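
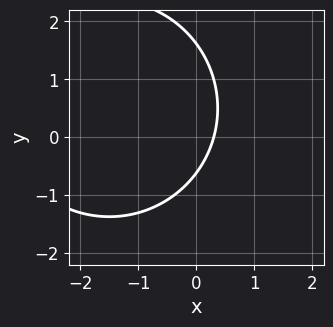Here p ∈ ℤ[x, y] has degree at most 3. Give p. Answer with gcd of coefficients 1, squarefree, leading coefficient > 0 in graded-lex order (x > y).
x^2 + y^2 + 3*x - y - 1

First, deg p = 2. No degree-1 curve has this shape.
Finally, solving for integer coefficients yields p as stated.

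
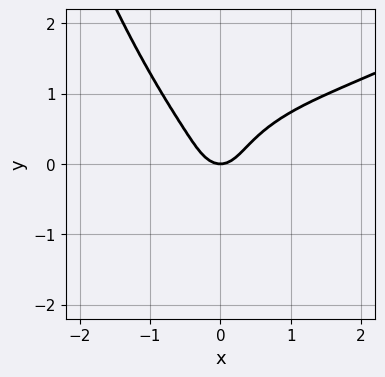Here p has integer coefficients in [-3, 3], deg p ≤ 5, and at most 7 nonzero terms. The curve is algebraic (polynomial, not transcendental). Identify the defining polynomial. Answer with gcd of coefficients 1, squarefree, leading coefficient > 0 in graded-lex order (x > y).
First, the degree is 4 — a generic line meets the curve in up to 4 points.
Next, from the visible intercepts: it meets the x-axis at x = 0 (among the integer gridlines); it crosses the y-axis at the gridline y = 0.
Finally, fitting integer coefficients to these (and the overall shape) gives p.

x^4 - 2*x^3*y - 2*y^3 + 2*x^2 - y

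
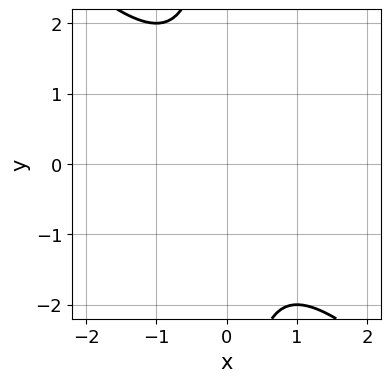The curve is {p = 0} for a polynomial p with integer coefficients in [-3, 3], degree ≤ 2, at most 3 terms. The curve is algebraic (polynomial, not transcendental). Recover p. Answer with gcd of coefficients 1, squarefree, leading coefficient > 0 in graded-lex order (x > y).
x^2 + x*y + 1

1. The degree is 2 — no degree-1 curve has this shape.
2. From the axis intercepts and sections: the curve avoids every integer y-axis point in the box; the curve avoids every integer x-axis point in the box.
3. The integer polynomial consistent with all of this is the stated p.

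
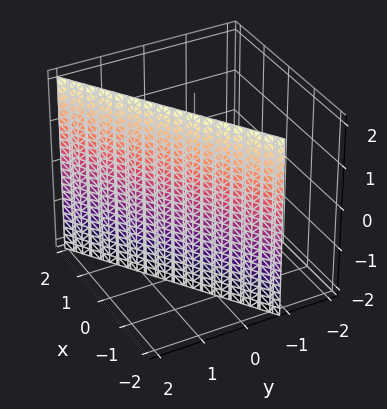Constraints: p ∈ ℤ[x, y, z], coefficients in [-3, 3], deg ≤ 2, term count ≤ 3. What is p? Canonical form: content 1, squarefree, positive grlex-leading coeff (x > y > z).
2*x - 3*y + 2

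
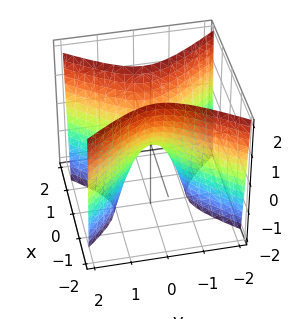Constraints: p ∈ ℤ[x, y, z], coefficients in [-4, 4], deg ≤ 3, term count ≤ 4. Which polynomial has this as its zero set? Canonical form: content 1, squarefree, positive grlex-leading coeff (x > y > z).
3*x^2 - 2*y^2 - z

1. deg p = 2. A hyperbolic paraboloid; a quadric.
2. Symmetries: mirror symmetry x ↦ −x ⇒ only even powers of x; the y ↦ −y reflection is a symmetry, so y appears only in even powers.
3. From the axis intercepts and sections: it crosses the z-axis at the gridline z = 0; one y-axis crossing is at y = 0; it crosses the x-axis at the gridline x = 0.
4. Assembling these constraints gives the stated polynomial.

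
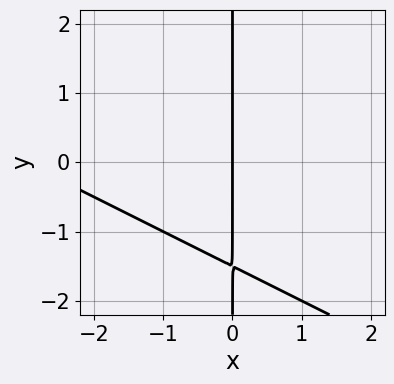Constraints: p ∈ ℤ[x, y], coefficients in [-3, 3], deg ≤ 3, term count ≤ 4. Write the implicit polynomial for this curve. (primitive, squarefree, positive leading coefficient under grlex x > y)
First, the degree is 2 — a generic line meets the curve in up to 2 points.
Next, reading off the gridlines: it crosses the x-axis at the gridline x = 0; the visible y-axis segment lies entirely on the curve.
Finally, solving for integer coefficients yields p as stated.

x^2 + 2*x*y + 3*x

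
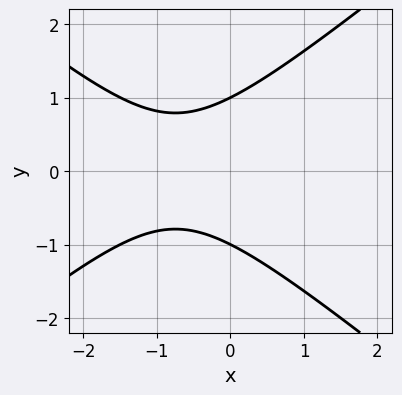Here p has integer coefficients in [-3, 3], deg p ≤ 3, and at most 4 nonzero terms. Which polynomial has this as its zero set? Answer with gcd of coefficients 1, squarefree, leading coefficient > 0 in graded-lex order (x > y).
2*x^2 - 3*y^2 + 3*x + 3

The degree is 2 — no degree-1 curve has this shape.
Symmetries: the y ↦ −y reflection is a symmetry, so y appears only in even powers.
From the axis intercepts and sections: the curve avoids every integer x-axis point in the box; the y-axis gridline crossings are at y ∈ {-1, 1}.
The integer polynomial consistent with all of this is the stated p.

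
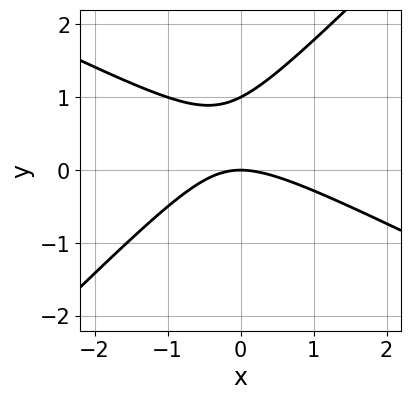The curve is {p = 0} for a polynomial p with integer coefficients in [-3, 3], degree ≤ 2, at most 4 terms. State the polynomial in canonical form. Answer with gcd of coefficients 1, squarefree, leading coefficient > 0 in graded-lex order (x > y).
x^2 + x*y - 2*y^2 + 2*y

First, degree: no degree-1 curve has this shape, so deg p = 2.
Next, reading off the gridlines: the y-axis gridline crossings are at y ∈ {0, 1}; it crosses the x-axis at the gridline x = 0.
Finally, matching integer coefficients to the picture gives p.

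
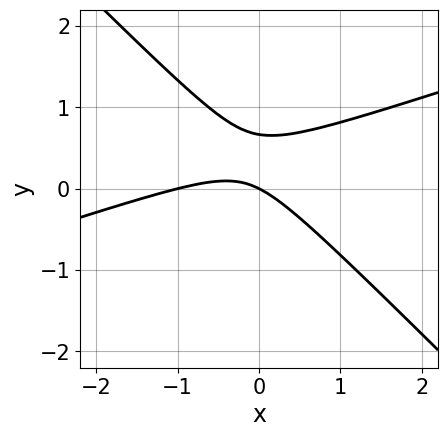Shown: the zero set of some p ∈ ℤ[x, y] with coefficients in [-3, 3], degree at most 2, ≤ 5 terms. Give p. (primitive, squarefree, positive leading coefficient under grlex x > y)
x^2 - 2*x*y - 3*y^2 + x + 2*y

First, degree: no degree-1 curve has this shape, so deg p = 2.
Then, observable constraints: among the integer gridlines, it crosses the x-axis at x ∈ {-1, 0}; it meets the y-axis at y = 0 (among the integer gridlines).
Finally, together with the visible shape, these determine p as stated.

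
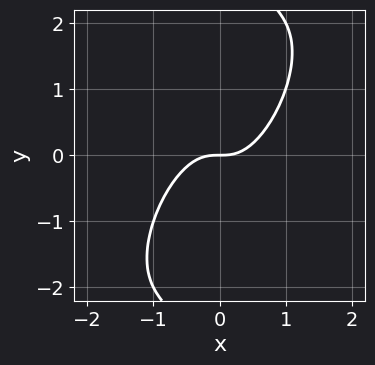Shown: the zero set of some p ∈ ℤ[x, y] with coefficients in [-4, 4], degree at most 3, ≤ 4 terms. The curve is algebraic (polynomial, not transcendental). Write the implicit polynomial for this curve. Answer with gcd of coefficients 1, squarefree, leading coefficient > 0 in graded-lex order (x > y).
1. deg p = 3. No degree-2 curve has this shape.
2. Against the integer gridlines: one y-axis crossing is at y = 0; one x-axis crossing is at x = 0.
3. Solving for integer coefficients yields p as stated.

2*x^3 - 2*x^2*y + x*y^2 - y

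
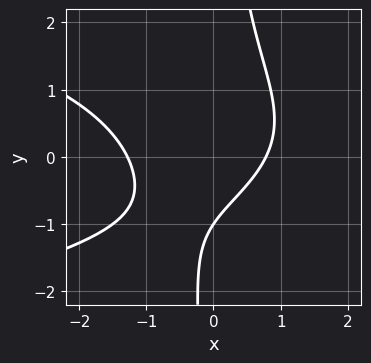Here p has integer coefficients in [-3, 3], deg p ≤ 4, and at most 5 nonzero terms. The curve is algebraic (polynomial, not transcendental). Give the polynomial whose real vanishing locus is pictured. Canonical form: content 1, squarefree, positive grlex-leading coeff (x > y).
deg p = 3. No degree-2 curve has this shape.
From the axis intercepts and sections: one y-axis crossing is at y = -1.
Putting this together gives p.

2*x*y^2 + 2*x^2 + x - 2*y - 2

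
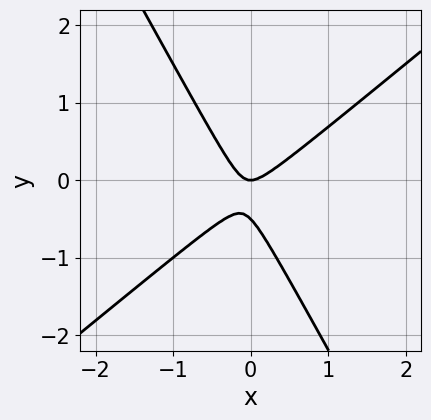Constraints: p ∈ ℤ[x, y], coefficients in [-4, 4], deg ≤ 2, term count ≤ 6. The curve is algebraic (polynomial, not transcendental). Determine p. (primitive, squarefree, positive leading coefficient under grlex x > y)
(a) deg p = 2.
(b) From the axis intercepts and sections: it crosses the y-axis at the gridline y = 0; it meets the x-axis at x = 0 (among the integer gridlines).
(c) Matching integer coefficients to the picture gives p.

3*x^2 - 2*x*y - 2*y^2 - y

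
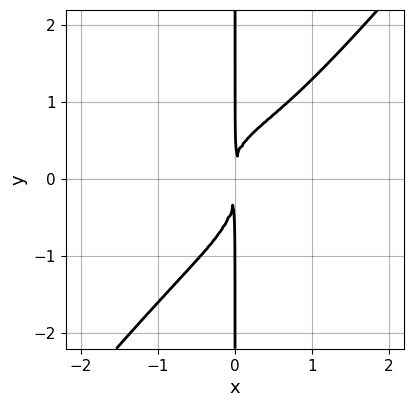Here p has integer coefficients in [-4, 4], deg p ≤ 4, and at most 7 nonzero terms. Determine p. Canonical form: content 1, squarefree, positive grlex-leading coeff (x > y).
2*x^4 + x^2*y^2 - 2*x*y^3 - x^2*y + 2*x^2

First, the degree is 4 — no degree-3 curve has this shape.
Then, reading off the gridlines: the visible y-axis segment lies entirely on the curve.
Finally, these observations pin down the coefficients.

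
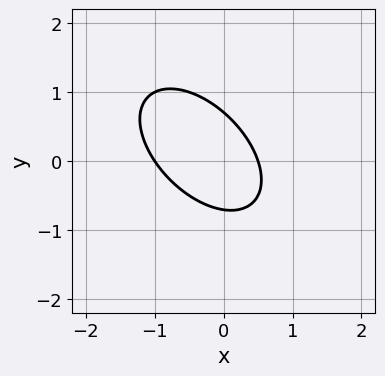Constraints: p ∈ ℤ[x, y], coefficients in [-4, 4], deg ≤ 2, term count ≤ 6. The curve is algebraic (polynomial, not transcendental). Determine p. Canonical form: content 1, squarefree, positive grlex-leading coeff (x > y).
2*x^2 + 2*x*y + 2*y^2 + x - 1

Degree: the shape is more complex than any degree-1 curve, so deg p = 2.
From the visible intercepts: it meets the x-axis at x = -1 (among the integer gridlines).
Solving for integer coefficients yields p as stated.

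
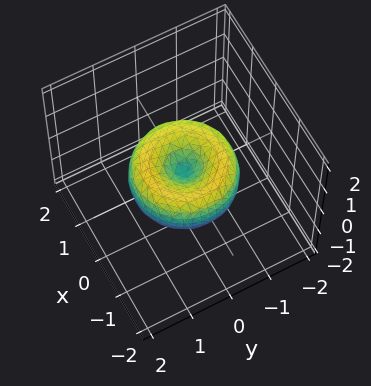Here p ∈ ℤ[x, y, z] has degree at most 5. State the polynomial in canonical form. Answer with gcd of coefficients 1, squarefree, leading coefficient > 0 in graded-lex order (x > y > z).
2*x^4 + 4*x^2*y^2 + 2*y^4 - 3*x^2 - 3*y^2 + 3*z^2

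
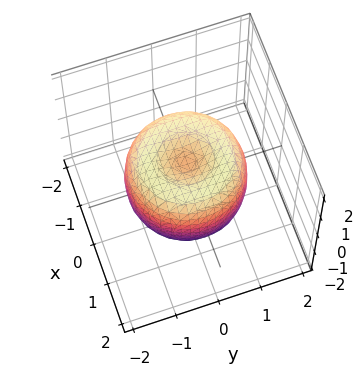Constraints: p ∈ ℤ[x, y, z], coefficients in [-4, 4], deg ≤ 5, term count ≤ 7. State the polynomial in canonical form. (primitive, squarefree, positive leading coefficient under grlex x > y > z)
2*x^4 + 4*x^2*y^2 + 2*y^4 - 3*x^2 - 3*y^2 + 2*z^2 - 1

(a) Degree: a generic line meets the surface in up to 4 points, so deg p = 4.
(b) Symmetry: the z-axis is an axis of rotation, so x and y enter only as x² + y².
(c) Observable constraints: a circular section at z = 1 has radius between 0 and 1.
(d) Assembling these constraints gives the stated polynomial.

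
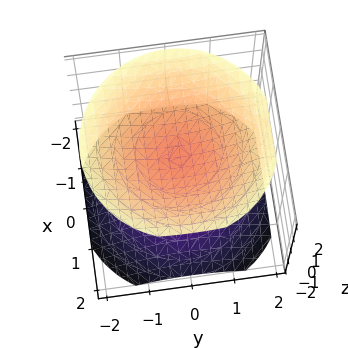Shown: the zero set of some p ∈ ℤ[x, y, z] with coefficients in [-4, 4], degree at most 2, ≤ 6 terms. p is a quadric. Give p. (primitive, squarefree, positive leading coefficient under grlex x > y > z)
I count 2 distinct pieces.
deg p = 2.
Symmetries: rotational symmetry about the z-axis ⇒ p depends on x, y only through x² + y²; the z ↦ −z reflection is a symmetry, so z appears only in even powers.
Reading off the gridlines: among the integer gridlines, it crosses the z-axis at z ∈ {-1, 1}; no y-intercept at any integer in the box; no x-intercept at any integer in the box.
Matching integer coefficients to the picture gives p.

2*x^2 + 2*y^2 - 3*z^2 + 3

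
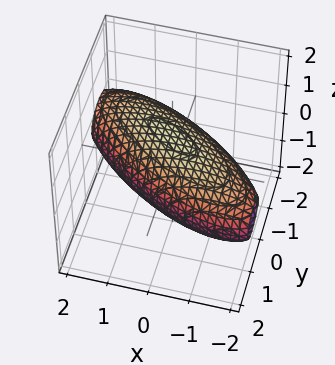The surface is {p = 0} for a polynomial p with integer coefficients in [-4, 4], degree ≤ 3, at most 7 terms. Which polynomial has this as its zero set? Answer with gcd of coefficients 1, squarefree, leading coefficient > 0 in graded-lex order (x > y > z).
1. deg p = 2.
2. Checking where it meets the axes: among the integer gridlines, it crosses the z-axis at z ∈ {-1, 1}.
3. Solving for integer coefficients yields p as stated.

x^2 + 2*x*y + 2*y^2 + 3*z^2 - 3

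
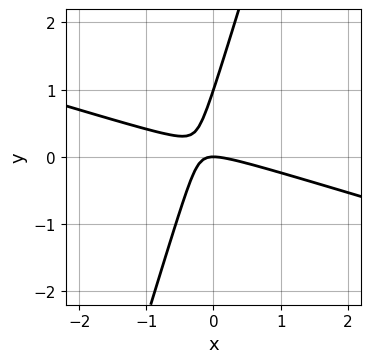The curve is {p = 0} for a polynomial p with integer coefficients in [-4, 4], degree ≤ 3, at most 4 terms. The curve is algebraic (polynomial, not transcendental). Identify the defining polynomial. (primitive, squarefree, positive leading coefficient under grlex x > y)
x^2 + 3*x*y - y^2 + y

The degree is 2 — the shape is more complex than any degree-1 curve.
Checking where it meets the axes: among the integer gridlines, it crosses the y-axis at y ∈ {0, 1}; it crosses the x-axis at the gridline x = 0.
The integer polynomial consistent with all of this is the stated p.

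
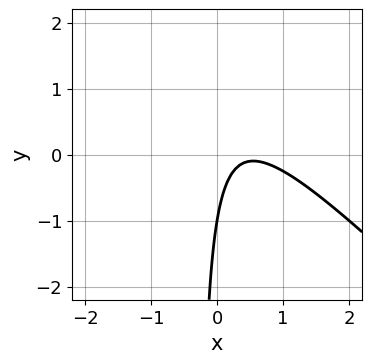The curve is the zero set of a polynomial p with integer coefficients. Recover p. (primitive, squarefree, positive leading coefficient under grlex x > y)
3*x^2 + 3*x*y - 3*x + y + 1

(a) The degree is 2 — no degree-1 curve has this shape.
(b) From the visible intercepts: one y-axis crossing is at y = -1; it misses every integer gridline on the x-axis.
(c) Together with the visible shape, these determine p as stated.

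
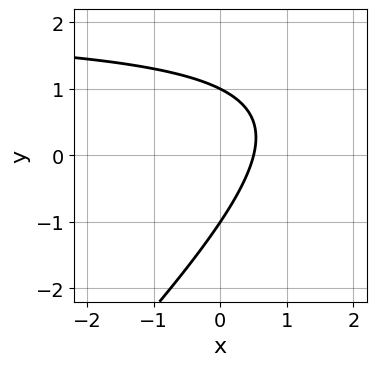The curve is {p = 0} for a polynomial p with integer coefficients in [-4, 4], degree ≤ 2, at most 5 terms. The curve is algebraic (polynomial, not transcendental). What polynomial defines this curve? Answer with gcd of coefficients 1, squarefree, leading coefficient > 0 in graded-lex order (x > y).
First, deg p = 2.
Next, checking where it meets the axes: the y-axis gridline crossings are at y ∈ {-1, 1}.
Finally, together with the visible shape, these determine p as stated.

x*y - y^2 - 2*x + 1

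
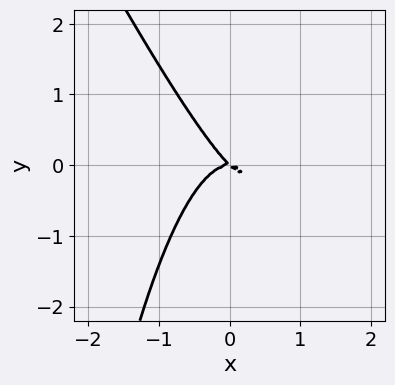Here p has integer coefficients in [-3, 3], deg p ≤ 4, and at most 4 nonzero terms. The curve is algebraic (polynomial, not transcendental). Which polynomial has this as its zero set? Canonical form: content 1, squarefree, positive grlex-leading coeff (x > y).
2*x^3 + x^2*y + x*y + y^2

(a) The degree is 3 — no degree-2 curve has this shape.
(b) From the visible intercepts: it crosses the y-axis at the gridline y = 0; it meets the x-axis at x = 0 (among the integer gridlines).
(c) The integer polynomial consistent with all of this is the stated p.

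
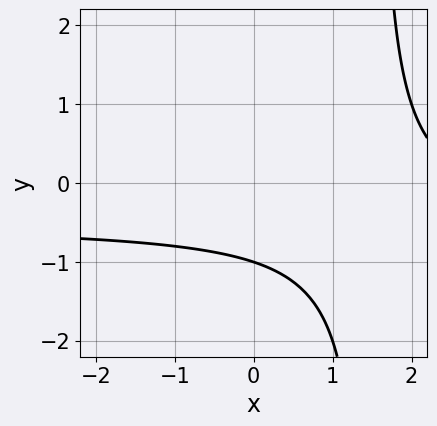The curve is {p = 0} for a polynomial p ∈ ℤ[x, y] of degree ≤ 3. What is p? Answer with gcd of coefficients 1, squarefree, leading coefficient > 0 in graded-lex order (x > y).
2*x*y + x - 3*y - 3

1. The degree is 2 — a generic line meets the curve in up to 2 points.
2. Against the integer gridlines: no x-intercept at any integer in the box; it crosses the y-axis at the gridline y = -1.
3. These observations pin down the coefficients.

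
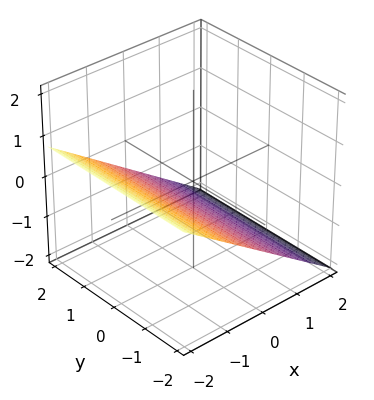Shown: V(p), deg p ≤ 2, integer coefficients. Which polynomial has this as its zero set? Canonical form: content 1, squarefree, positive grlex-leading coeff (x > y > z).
First, deg p = 1. Every cross-section is a straight line — this is a plane.
Then, from the axis intercepts and sections: the surface avoids every integer y-axis point in the box; one x-axis crossing is at x = -1.
Finally, solving for integer coefficients yields p as stated.

2*x + 3*z + 2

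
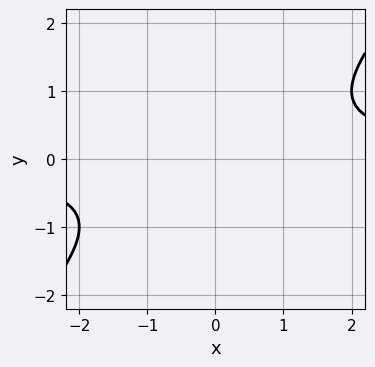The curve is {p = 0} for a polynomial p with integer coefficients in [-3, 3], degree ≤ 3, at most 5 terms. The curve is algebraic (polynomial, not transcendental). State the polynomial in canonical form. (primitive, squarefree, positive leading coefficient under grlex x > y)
x*y - y^2 - 1

1. deg p = 2. A generic line meets the curve in up to 2 points.
2. From the axis intercepts and sections: it misses every integer gridline on the x-axis; it misses every integer gridline on the y-axis.
3. Matching integer coefficients to the picture gives p.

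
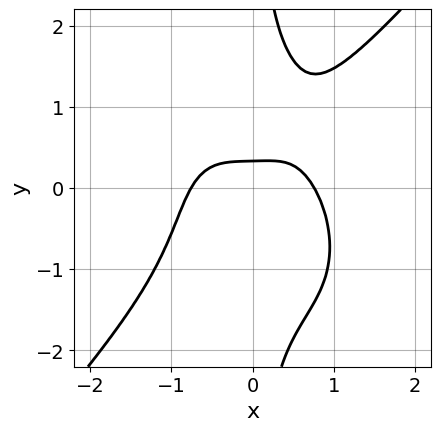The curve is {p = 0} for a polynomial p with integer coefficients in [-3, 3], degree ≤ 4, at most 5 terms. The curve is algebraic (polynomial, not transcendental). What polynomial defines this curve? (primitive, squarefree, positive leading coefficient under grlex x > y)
3*x^4 - 2*x*y^3 + 3*y - 1

Degree: the shape is more complex than any degree-3 curve, so deg p = 4.
Solving for integer coefficients yields p as stated.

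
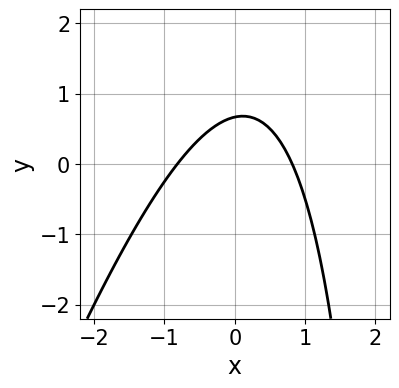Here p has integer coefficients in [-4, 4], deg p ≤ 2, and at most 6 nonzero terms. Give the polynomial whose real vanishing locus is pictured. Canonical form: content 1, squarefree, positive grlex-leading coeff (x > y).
3*x^2 - x*y + 3*y - 2

(a) deg p = 2. No degree-1 curve has this shape.
(b) The integer polynomial consistent with all of this is the stated p.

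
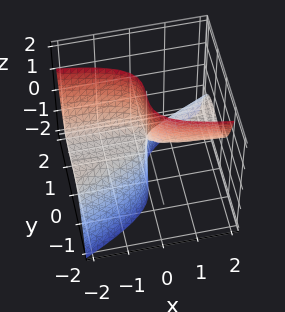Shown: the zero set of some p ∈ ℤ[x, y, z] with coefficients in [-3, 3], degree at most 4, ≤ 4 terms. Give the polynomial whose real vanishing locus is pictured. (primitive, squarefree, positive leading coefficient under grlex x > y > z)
(a) Degree: the shape is more complex than any degree-2 surface, so deg p = 3.
(b) From the axis intercepts and sections: the visible z-axis segment lies entirely on the surface; it crosses the y-axis at the gridline y = 0.
(c) Matching integer coefficients to the picture gives p. Check: (2, 0, 0) on the x-axis lies on the surface, and p(2, 0, 0) = 0. ✓

x*y^2 - 2*y^3 - 2*x*z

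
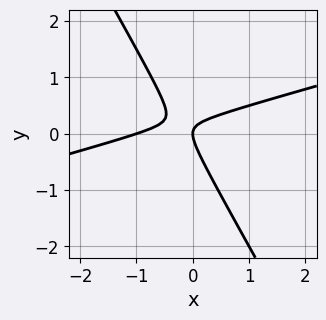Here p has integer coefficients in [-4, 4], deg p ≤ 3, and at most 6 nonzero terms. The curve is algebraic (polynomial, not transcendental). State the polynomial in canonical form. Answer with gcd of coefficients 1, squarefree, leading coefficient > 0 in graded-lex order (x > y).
1. Degree: the shape is more complex than any degree-1 curve, so deg p = 2.
2. Against the integer gridlines: it meets the y-axis at y = 0 (among the integer gridlines); among the integer gridlines, it crosses the x-axis at x ∈ {-1, 0}.
3. Solving for integer coefficients yields p as stated.

x^2 - 3*x*y - 2*y^2 + x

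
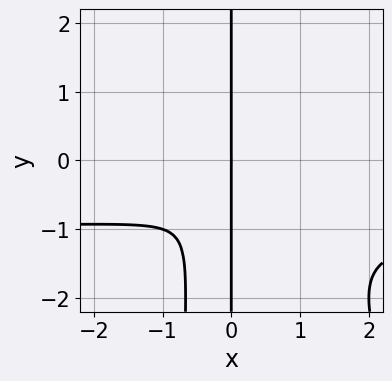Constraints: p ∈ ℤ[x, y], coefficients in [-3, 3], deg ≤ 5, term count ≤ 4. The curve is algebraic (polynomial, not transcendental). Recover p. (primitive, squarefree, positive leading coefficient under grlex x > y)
1. The degree is 4 — the shape is more complex than any degree-3 curve.
2. Observable constraints: the visible y-axis segment lies entirely on the curve; one x-axis crossing is at x = 0.
3. Matching integer coefficients to the picture gives p.

3*x^3*y + x^2*y^2 + 3*x^3 + x*y^2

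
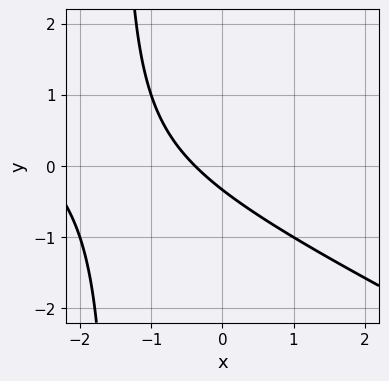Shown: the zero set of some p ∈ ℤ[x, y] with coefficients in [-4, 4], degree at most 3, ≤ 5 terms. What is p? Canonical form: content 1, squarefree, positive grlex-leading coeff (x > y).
x^2 + 2*x*y + 3*x + 3*y + 1

Degree: the shape is more complex than any degree-1 curve, so deg p = 2.
Putting this together gives p.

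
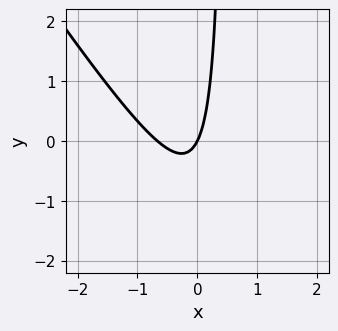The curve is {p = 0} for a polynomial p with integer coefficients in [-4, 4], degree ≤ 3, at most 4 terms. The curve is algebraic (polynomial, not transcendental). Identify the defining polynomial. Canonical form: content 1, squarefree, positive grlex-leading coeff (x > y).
(a) deg p = 2.
(b) Observable constraints: one x-axis crossing is at x = 0; one y-axis crossing is at y = 0.
(c) These observations pin down the coefficients.

3*x^2 + 2*x*y + 2*x - y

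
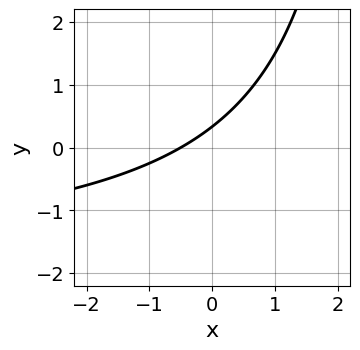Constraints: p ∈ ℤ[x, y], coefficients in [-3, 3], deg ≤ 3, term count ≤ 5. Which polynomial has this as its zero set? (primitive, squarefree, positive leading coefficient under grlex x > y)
x*y + 2*x - 3*y + 1

First, the degree is 2 — the shape is more complex than any degree-1 curve.
Finally, putting this together gives p.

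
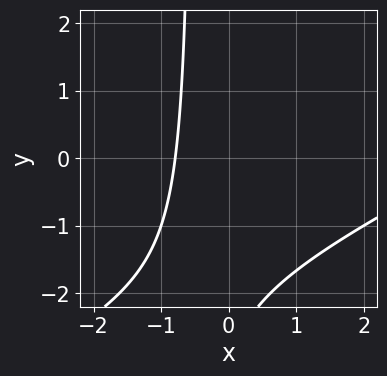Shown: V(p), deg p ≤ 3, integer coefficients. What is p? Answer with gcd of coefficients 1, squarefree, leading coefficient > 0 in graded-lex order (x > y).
x^2 - 2*x*y - 3*x - y - 3

1. deg p = 2. The shape is more complex than any degree-1 curve.
2. Observable constraints: it misses every integer gridline on the y-axis.
3. Fitting integer coefficients to these (and the overall shape) gives p.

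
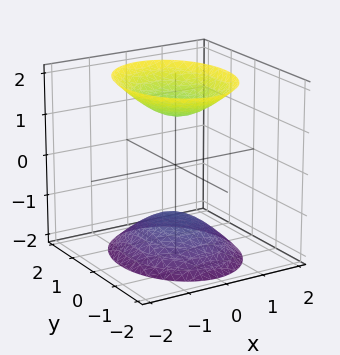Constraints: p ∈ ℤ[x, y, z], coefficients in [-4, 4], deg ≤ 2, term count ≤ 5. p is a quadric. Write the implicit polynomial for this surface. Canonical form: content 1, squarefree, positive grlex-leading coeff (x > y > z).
3*x^2 + 2*y^2 - 2*z^2 + 3

First, the picture has 2 separate pieces. Treating them together as one polynomial.
Next, deg p = 2. Two sheets facing apart; a quadric.
Next, symmetries: it's symmetric under z → −z, forcing even powers of z; the y ↦ −y reflection is a symmetry, so y appears only in even powers; mirror symmetry x ↦ −x ⇒ only even powers of x.
Next, from the axis intercepts and sections: the surface avoids every integer y-axis point in the box; no x-intercept at any integer in the box.
Finally, together with the visible shape, these determine p as stated.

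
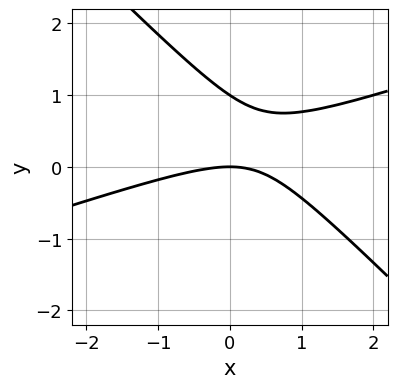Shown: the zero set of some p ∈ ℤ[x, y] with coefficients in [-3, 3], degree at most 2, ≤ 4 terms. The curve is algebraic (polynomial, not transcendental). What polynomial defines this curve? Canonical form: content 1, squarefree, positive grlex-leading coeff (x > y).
(a) The degree is 2 — a generic line meets the curve in up to 2 points.
(b) From the visible intercepts: it meets the x-axis at x = 0 (among the integer gridlines); the y-axis gridline crossings are at y ∈ {0, 1}.
(c) These observations pin down the coefficients.

x^2 - 2*x*y - 3*y^2 + 3*y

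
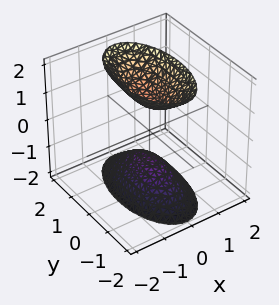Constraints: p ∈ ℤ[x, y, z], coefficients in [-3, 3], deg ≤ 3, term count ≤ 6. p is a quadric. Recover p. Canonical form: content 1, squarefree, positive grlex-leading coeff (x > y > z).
3*x^2 + y^2 - z^2 + 1

(a) I count 2 distinct pieces.
(b) deg p = 2.
(c) Symmetries: mirror symmetry z ↦ −z ⇒ only even powers of z; the y ↦ −y reflection is a symmetry, so y appears only in even powers; the x ↦ −x reflection is a symmetry, so x appears only in even powers.
(d) Reading off the gridlines: no y-intercept at any integer in the box; no x-intercept at any integer in the box; the z-axis gridline crossings are at z ∈ {-1, 1}.
(e) Matching integer coefficients to the picture gives p.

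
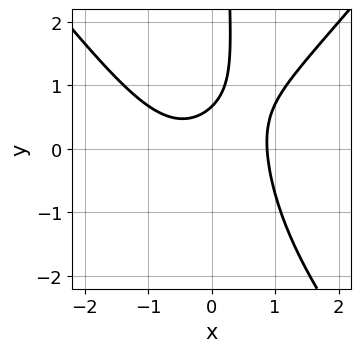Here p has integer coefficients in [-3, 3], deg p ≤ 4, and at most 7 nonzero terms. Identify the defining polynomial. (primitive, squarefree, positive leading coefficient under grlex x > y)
(a) The degree is 3 — a generic line meets the curve in up to 3 points.
(b) Matching integer coefficients to the picture gives p.

3*x^3 - 2*x*y^2 - 3*x*y + 3*y - 2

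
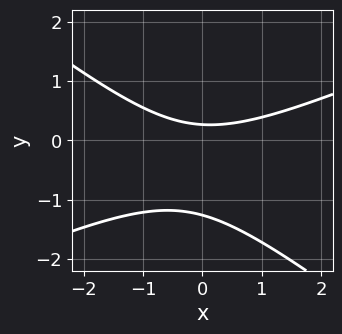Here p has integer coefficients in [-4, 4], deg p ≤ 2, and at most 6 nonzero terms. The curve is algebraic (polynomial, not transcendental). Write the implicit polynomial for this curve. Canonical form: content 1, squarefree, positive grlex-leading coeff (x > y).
x^2 - x*y - 3*y^2 - 3*y + 1

First, degree: a generic line meets the curve in up to 2 points, so deg p = 2.
Next, observable constraints: it misses every integer gridline on the x-axis.
Finally, the integer polynomial consistent with all of this is the stated p.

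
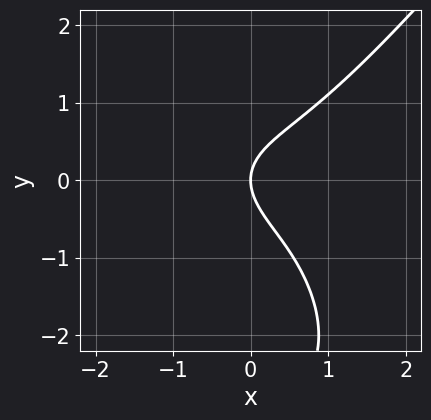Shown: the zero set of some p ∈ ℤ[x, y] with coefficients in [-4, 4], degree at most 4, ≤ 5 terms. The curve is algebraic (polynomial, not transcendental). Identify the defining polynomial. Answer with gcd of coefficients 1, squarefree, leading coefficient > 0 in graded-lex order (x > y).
deg p = 3.
Against the integer gridlines: it meets the x-axis at x = 0 (among the integer gridlines); it meets the y-axis at y = 0 (among the integer gridlines).
Assembling these constraints gives the stated polynomial.

2*x^3 - y^3 - 3*y^2 + 3*x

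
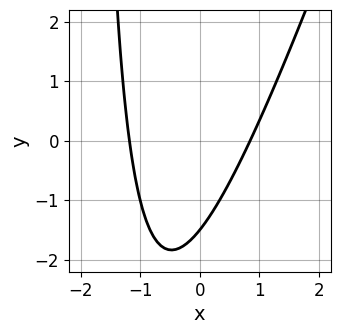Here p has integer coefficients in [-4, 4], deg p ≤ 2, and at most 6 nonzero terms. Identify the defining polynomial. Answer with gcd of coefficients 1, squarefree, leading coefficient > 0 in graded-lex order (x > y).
First, the degree is 2 — no degree-1 curve has this shape.
Finally, matching integer coefficients to the picture gives p.

3*x^2 - x*y + x - 2*y - 3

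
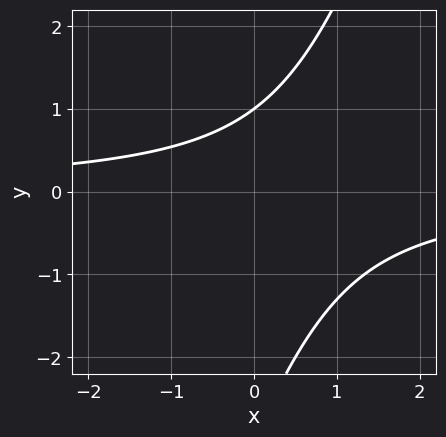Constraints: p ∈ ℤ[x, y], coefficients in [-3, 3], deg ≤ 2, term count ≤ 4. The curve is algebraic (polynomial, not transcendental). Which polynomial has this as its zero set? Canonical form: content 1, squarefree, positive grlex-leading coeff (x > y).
3*x*y - y^2 - 2*y + 3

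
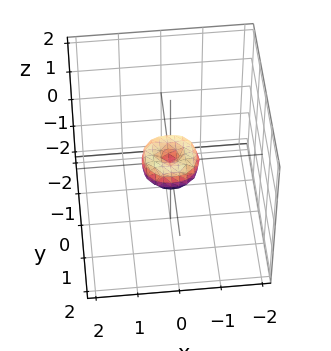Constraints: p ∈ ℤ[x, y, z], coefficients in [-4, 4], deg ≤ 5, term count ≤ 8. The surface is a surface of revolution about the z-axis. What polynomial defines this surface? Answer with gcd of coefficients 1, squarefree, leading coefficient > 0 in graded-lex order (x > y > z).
2*x^4 + 4*x^2*y^2 + 2*y^4 - x^2 - y^2 + z^2

First, the degree is 4 — a generic line meets the surface in up to 4 points.
Next, symmetries: the surface is invariant under rotation about z: p = q(x² + y², z).
Next, from the axis intercepts and sections: one z-axis crossing is at z = 0; it meets the y-axis at y = 0 (among the integer gridlines); one x-axis crossing is at x = 0.
Finally, solving for integer coefficients yields p as stated.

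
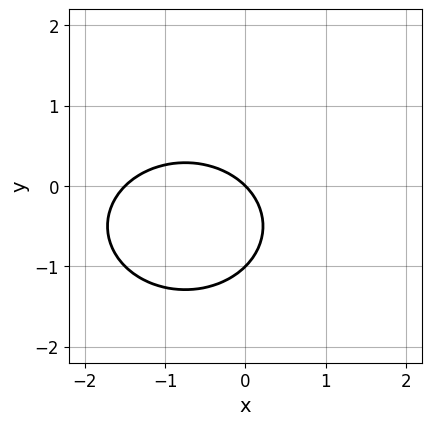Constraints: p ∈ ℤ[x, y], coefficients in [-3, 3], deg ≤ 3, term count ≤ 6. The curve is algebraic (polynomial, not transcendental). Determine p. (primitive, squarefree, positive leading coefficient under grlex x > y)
2*x^2 + 3*y^2 + 3*x + 3*y

1. Degree: no degree-1 curve has this shape, so deg p = 2.
2. Observable constraints: the y-axis gridline crossings are at y ∈ {-1, 0}; it crosses the x-axis at the gridline x = 0.
3. The integer polynomial consistent with all of this is the stated p.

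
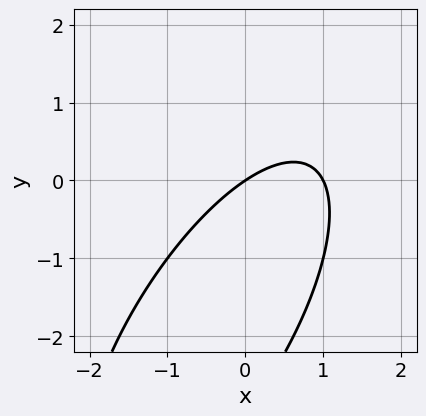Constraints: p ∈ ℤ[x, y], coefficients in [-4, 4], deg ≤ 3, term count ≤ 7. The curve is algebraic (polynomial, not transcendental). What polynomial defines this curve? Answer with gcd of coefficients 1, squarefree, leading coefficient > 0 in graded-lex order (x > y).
First, degree: a generic line meets the curve in up to 2 points, so deg p = 2.
Then, from the visible intercepts: among the integer gridlines, it crosses the x-axis at x ∈ {0, 1}; it meets the y-axis at y = 0 (among the integer gridlines).
Finally, the integer polynomial consistent with all of this is the stated p.

2*x^2 - 2*x*y + y^2 - 2*x + 3*y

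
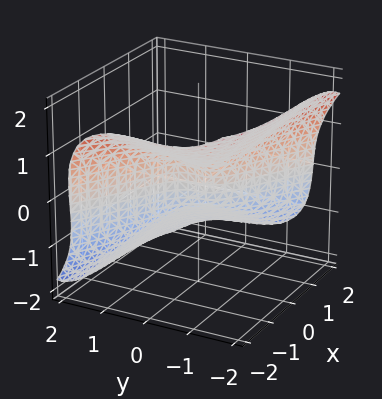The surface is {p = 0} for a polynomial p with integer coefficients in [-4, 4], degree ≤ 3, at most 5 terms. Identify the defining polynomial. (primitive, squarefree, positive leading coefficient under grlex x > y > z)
x^3 + 3*y^3 + 3*z^3 - y*z + 2*x

The degree is 3 — no degree-2 surface has this shape.
From the axis intercepts and sections: it meets the y-axis at y = 0 (among the integer gridlines); it meets the z-axis at z = 0 (among the integer gridlines); it meets the x-axis at x = 0 (among the integer gridlines).
Solving for integer coefficients yields p as stated.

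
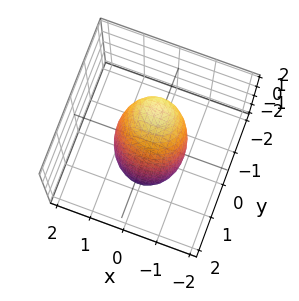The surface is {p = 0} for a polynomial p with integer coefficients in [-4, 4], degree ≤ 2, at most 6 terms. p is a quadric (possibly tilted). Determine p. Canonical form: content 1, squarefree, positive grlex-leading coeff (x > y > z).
2*x^2 + 3*y^2 + 2*y*z + z^2 - 2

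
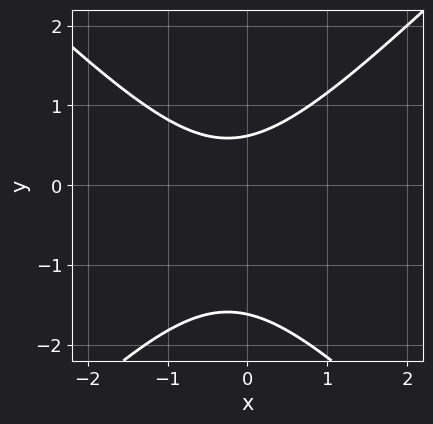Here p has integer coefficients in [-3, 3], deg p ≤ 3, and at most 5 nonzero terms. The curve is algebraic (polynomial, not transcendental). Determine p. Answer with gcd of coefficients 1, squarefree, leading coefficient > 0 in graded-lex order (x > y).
2*x^2 - 2*y^2 + x - 2*y + 2

1. deg p = 2. A generic line meets the curve in up to 2 points.
2. Reading off the gridlines: the curve avoids every integer x-axis point in the box.
3. Assembling these constraints gives the stated polynomial.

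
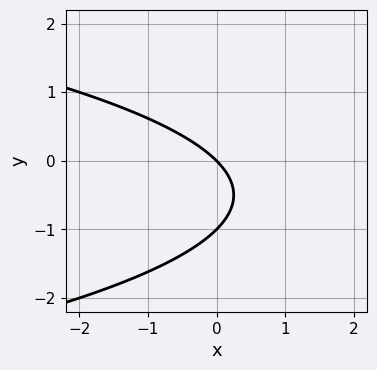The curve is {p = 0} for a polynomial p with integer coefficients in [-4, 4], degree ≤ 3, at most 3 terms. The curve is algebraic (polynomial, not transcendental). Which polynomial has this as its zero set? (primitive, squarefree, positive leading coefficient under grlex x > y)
First, deg p = 2. The shape is more complex than any degree-1 curve.
Next, from the visible intercepts: the y-axis gridline crossings are at y ∈ {-1, 0}; it crosses the x-axis at the gridline x = 0.
Finally, solving for integer coefficients yields p as stated.

y^2 + x + y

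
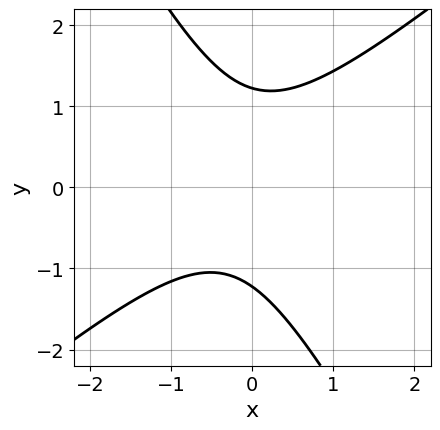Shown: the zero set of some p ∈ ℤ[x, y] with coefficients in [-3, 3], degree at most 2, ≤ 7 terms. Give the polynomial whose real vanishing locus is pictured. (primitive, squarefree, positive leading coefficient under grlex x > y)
3*x^2 - 2*x*y - 2*y^2 + x + 3

deg p = 2.
Checking where it meets the axes: it misses every integer gridline on the x-axis.
Assembling these constraints gives the stated polynomial.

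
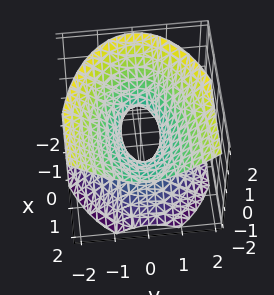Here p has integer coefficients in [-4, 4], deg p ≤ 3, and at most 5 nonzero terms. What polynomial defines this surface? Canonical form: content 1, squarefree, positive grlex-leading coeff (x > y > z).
The degree is 2 — the shape is more complex than any degree-1 surface.
Checking where it meets the axes: it misses every integer gridline on the z-axis; the x-axis gridline crossings are at x ∈ {-1, 1}.
Assembling these constraints gives the stated polynomial.

x^2 - 2*x*z + 3*y^2 - 3*z^2 - 1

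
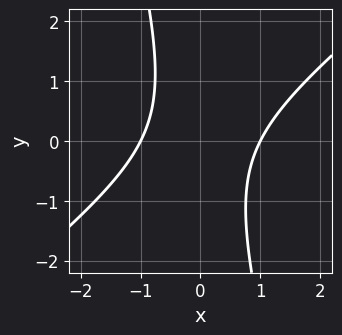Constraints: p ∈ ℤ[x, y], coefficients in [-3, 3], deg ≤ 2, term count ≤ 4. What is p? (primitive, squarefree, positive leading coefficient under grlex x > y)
3*x^2 - 3*x*y - y^2 - 3

(a) deg p = 2.
(b) Against the integer gridlines: the x-axis gridline crossings are at x ∈ {-1, 1}; no y-intercept at any integer in the box.
(c) These observations pin down the coefficients.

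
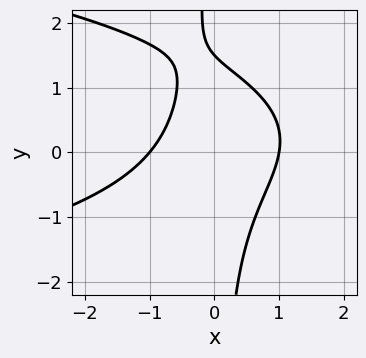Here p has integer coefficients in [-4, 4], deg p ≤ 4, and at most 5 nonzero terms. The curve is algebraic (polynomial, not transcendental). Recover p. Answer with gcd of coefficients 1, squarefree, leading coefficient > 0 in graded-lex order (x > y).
Degree: a generic line meets the curve in up to 3 points, so deg p = 3.
Checking where it meets the axes: among the integer gridlines, it crosses the x-axis at x ∈ {-1, 1}.
Fitting integer coefficients to these (and the overall shape) gives p.

3*x*y^2 + 3*x^2 - 3*x*y + 2*y - 3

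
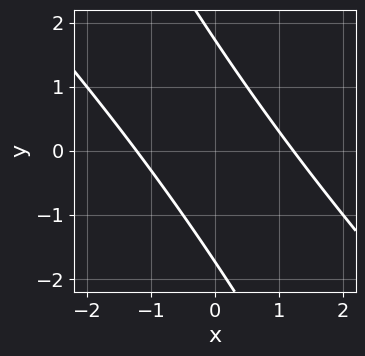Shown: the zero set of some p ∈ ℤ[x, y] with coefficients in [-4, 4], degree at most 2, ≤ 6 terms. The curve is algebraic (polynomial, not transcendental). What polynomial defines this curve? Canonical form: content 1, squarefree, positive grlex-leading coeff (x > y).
First, deg p = 2. No degree-1 curve has this shape.
Finally, putting this together gives p.

2*x^2 + 3*x*y + y^2 - 3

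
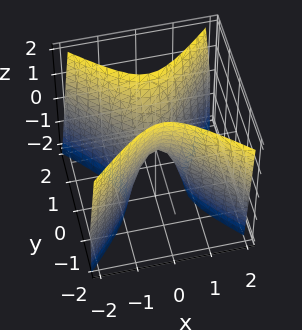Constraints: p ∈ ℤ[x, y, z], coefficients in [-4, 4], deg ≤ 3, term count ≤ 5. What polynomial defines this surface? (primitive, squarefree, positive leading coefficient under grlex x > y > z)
3*x^2 - 3*y^2 + z

(a) deg p = 2. A hyperbolic paraboloid; a quadric.
(b) Symmetries: it's symmetric under x → −x, forcing even powers of x; the y ↦ −y reflection is a symmetry, so y appears only in even powers.
(c) Observable constraints: one z-axis crossing is at z = 0; it meets the y-axis at y = 0 (among the integer gridlines); it crosses the x-axis at the gridline x = 0.
(d) These observations pin down the coefficients.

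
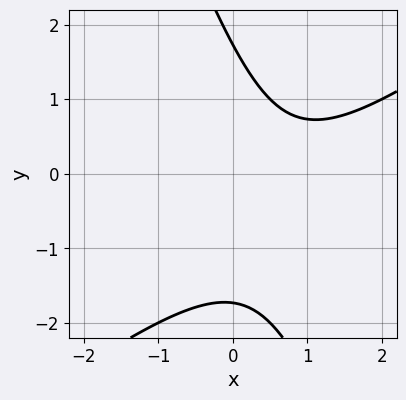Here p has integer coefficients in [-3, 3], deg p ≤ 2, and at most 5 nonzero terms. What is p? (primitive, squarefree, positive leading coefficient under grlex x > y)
2*x^2 - 2*x*y - y^2 - 3*x + 3

(a) deg p = 2. A generic line meets the curve in up to 2 points.
(b) Checking where it meets the axes: no x-intercept at any integer in the box.
(c) Together with the visible shape, these determine p as stated.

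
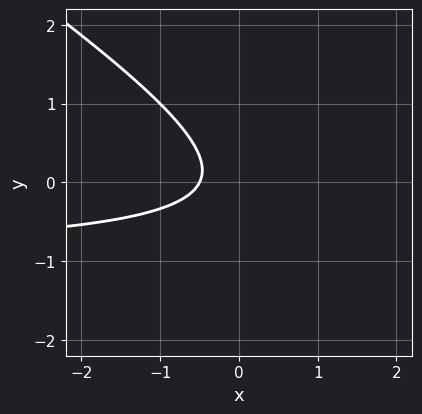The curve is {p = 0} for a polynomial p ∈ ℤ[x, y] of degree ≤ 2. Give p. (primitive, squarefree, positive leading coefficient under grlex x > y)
2*x*y + 3*y^2 + 2*x + 1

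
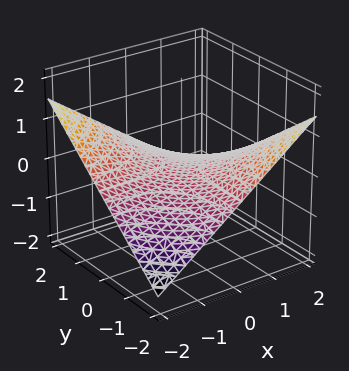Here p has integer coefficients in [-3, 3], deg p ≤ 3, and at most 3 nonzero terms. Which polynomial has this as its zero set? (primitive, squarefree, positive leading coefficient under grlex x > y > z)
First, the degree is 2 — a saddle surface; a quadric.
Next, from the axis intercepts and sections: it crosses the z-axis at the gridline z = 0; the visible x-axis segment lies entirely on the surface.
Finally, these observations pin down the coefficients. Check: (0, -2, 0) on the y-axis lies on the surface, and p(0, -2, 0) = 0. ✓

x*y + 3*z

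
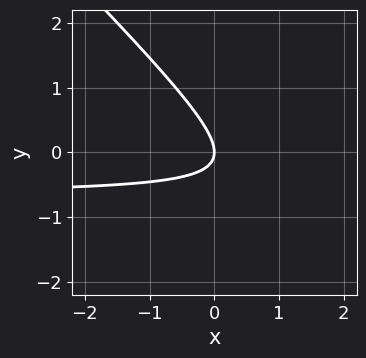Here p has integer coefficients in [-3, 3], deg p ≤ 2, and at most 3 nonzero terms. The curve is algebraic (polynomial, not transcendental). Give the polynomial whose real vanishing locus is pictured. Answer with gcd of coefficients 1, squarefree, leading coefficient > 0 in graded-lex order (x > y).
3*x*y + 3*y^2 + 2*x

deg p = 2. No degree-1 curve has this shape.
Checking where it meets the axes: it meets the x-axis at x = 0 (among the integer gridlines); one y-axis crossing is at y = 0.
Fitting integer coefficients to these (and the overall shape) gives p.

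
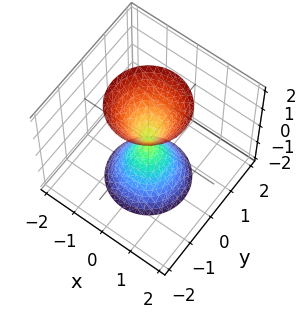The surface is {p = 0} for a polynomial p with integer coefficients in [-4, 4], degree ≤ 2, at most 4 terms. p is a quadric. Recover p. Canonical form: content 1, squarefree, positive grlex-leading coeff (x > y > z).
3*x^2 + 3*y^2 - z^2

1. I count 2 distinct pieces.
2. deg p = 2.
3. By symmetry, the z-axis is an axis of rotation, so x and y enter only as x² + y²; it's symmetric under z → −z, forcing even powers of z.
4. Checking where it meets the axes: it meets the y-axis at y = 0 (among the integer gridlines); it crosses the z-axis at the gridline z = 0; one x-axis crossing is at x = 0.
5. The integer polynomial consistent with all of this is the stated p.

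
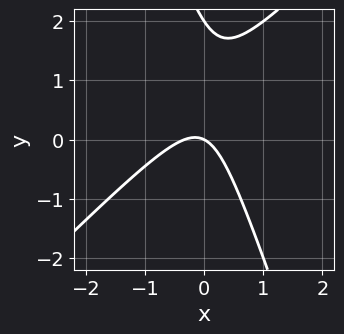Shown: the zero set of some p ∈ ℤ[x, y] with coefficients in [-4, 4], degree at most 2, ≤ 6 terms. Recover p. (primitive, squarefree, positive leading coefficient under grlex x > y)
1. The degree is 2 — no degree-1 curve has this shape.
2. From the visible intercepts: one x-axis crossing is at x = 0; among the integer gridlines, it crosses the y-axis at y ∈ {0, 2}.
3. Together with the visible shape, these determine p as stated.

3*x^2 - 2*x*y - y^2 + x + 2*y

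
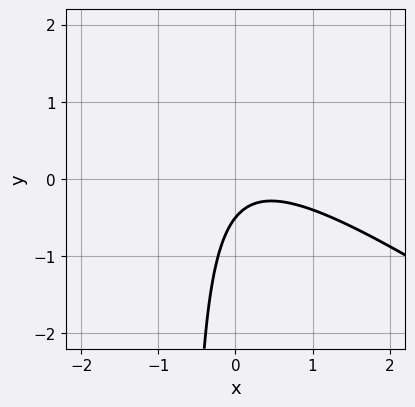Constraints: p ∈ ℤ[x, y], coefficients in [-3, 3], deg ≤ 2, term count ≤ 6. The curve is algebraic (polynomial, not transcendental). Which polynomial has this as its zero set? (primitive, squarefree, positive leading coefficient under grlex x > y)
2*x^2 + 3*x*y - x + 2*y + 1

(a) deg p = 2. No degree-1 curve has this shape.
(b) From the visible intercepts: the curve avoids every integer x-axis point in the box.
(c) Fitting integer coefficients to these (and the overall shape) gives p.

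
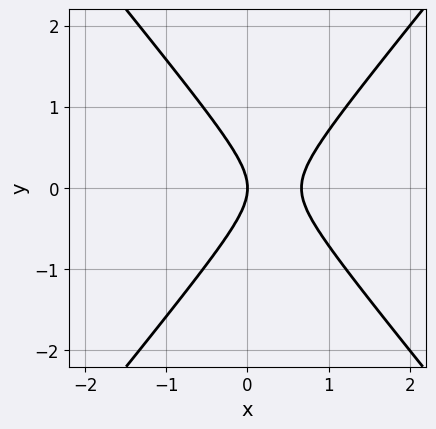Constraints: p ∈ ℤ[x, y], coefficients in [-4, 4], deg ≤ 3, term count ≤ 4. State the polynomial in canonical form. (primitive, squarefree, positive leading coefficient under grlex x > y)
3*x^2 - 2*y^2 - 2*x

First, degree: the shape is more complex than any degree-1 curve, so deg p = 2.
Next, symmetries: it's symmetric under y → −y, forcing even powers of y.
Then, from the visible intercepts: one y-axis crossing is at y = 0; it crosses the x-axis at the gridline x = 0.
Finally, fitting integer coefficients to these (and the overall shape) gives p.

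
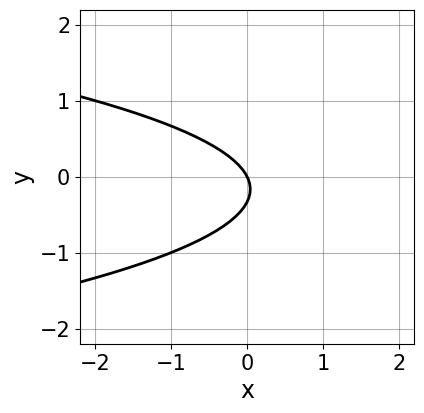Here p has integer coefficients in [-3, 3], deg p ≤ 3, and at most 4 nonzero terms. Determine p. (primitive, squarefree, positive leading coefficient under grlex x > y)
The degree is 2 — the shape is more complex than any degree-1 curve.
Against the integer gridlines: one x-axis crossing is at x = 0; it meets the y-axis at y = 0 (among the integer gridlines).
Assembling these constraints gives the stated polynomial.

3*y^2 + 2*x + y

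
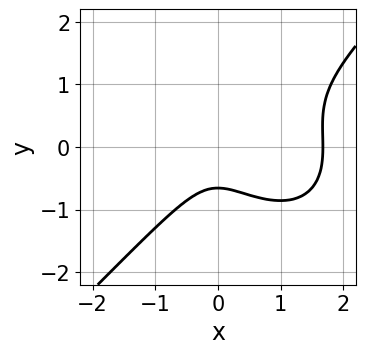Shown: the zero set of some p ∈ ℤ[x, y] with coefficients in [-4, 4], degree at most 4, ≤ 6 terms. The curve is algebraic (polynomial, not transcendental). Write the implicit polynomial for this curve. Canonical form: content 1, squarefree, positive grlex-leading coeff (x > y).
2*x^3 - 2*y^3 - 3*x^2 + y^2 - 1

1. Degree: no degree-2 curve has this shape, so deg p = 3.
2. Solving for integer coefficients yields p as stated.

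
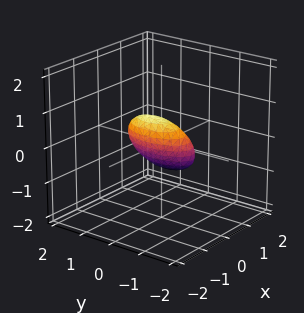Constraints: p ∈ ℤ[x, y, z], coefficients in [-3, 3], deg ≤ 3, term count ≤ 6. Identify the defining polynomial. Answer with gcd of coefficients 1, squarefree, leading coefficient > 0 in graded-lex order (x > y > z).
1. deg p = 2.
2. Against the integer gridlines: among the integer gridlines, it crosses the y-axis at y ∈ {-1, 1}.
3. Matching integer coefficients to the picture gives p.

3*x^2 + 3*x*z + y^2 + 2*z^2 - 1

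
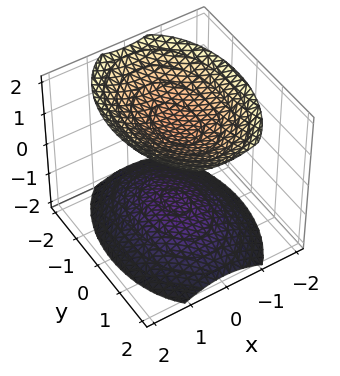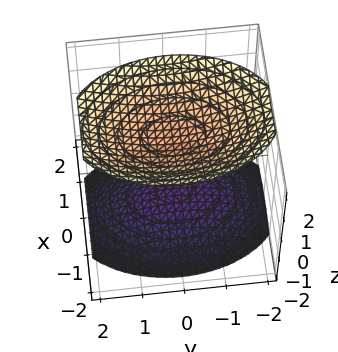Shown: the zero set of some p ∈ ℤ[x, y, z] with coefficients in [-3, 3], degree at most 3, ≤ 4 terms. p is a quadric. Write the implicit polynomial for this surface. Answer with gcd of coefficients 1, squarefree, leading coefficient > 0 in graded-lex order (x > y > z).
2*x^2 + y^2 - 2*z^2 + 3

First, there are 2 components. They look like related sheets of one shape, so recover p as a whole.
Next, the degree is 2 — two separate bowl-shaped sheets opening away from each other; a quadric.
Next, symmetries: the z ↦ −z reflection is a symmetry, so z appears only in even powers; the x ↦ −x reflection is a symmetry, so x appears only in even powers; the y ↦ −y reflection is a symmetry, so y appears only in even powers.
Then, against the integer gridlines: it misses every integer gridline on the x-axis; it misses every integer gridline on the y-axis.
Finally, together with the visible shape, these determine p as stated.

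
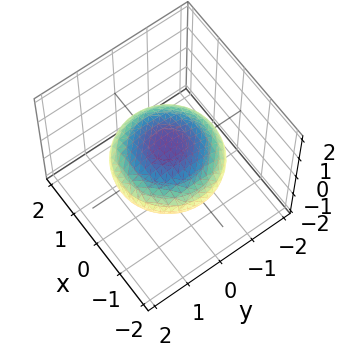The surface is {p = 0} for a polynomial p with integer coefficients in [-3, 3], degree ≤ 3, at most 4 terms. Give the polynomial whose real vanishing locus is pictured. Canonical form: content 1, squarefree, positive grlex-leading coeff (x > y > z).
(a) deg p = 2.
(b) Symmetries: the surface is invariant under rotation about z: p = q(x² + y², z).
(c) Observable constraints: a circular section at z = 0 has radius between 1 and 2.
(d) These observations pin down the coefficients.

x^2 + y^2 + 3*z^2 - 2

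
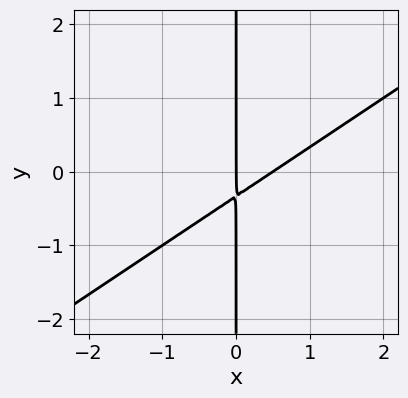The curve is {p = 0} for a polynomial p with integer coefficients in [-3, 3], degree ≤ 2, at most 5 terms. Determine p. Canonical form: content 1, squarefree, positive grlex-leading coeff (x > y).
2*x^2 - 3*x*y - x

deg p = 2. No degree-1 curve has this shape.
Observable constraints: the visible y-axis segment lies entirely on the curve; one x-axis crossing is at x = 0.
Matching integer coefficients to the picture gives p.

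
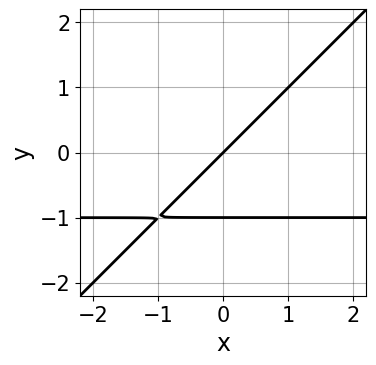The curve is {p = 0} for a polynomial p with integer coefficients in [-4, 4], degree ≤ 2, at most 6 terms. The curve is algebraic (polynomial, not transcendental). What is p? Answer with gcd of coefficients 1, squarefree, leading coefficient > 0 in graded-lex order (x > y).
x*y - y^2 + x - y

First, the degree is 2 — the shape is more complex than any degree-1 curve.
Then, against the integer gridlines: the y-axis gridline crossings are at y ∈ {-1, 0}; one x-axis crossing is at x = 0.
Finally, the integer polynomial consistent with all of this is the stated p.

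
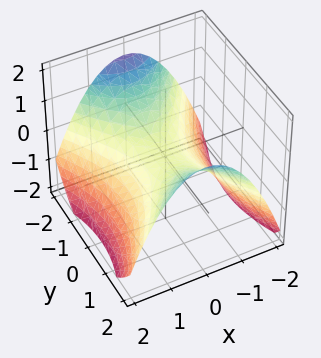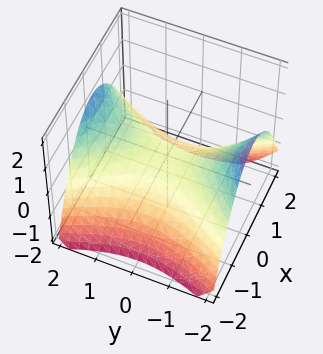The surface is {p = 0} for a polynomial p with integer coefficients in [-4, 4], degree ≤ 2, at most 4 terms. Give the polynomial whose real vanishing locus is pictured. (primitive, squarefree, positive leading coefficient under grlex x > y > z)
Degree: a hyperbolic paraboloid; a quadric, so deg p = 2.
Symmetries: mirror symmetry x ↦ −x ⇒ only even powers of x; it's symmetric under y → −y, forcing even powers of y.
Observable constraints: it crosses the y-axis at the gridline y = 0; it crosses the z-axis at the gridline z = 0.
Together with the visible shape, these determine p as stated.

2*x^2 - y^2 + 3*z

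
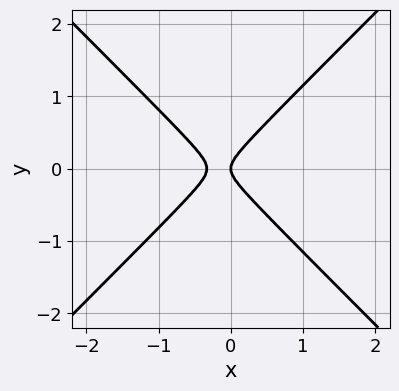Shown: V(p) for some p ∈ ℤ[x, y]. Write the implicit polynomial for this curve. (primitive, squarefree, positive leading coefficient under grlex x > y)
(a) Degree: a generic line meets the curve in up to 2 points, so deg p = 2.
(b) Symmetries: the y ↦ −y reflection is a symmetry, so y appears only in even powers.
(c) From the axis intercepts and sections: it meets the y-axis at y = 0 (among the integer gridlines); one x-axis crossing is at x = 0.
(d) Fitting integer coefficients to these (and the overall shape) gives p.

3*x^2 - 3*y^2 + x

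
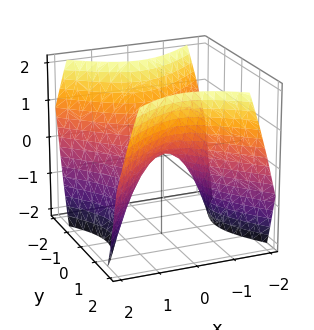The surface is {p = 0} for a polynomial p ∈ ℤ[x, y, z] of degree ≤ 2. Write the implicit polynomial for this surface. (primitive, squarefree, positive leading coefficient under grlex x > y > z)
First, degree: a hyperbolic paraboloid; a quadric, so deg p = 2.
Then, symmetries: the x ↦ −x reflection is a symmetry, so x appears only in even powers; the y ↦ −y reflection is a symmetry, so y appears only in even powers.
Then, from the axis intercepts and sections: it crosses the x-axis at the gridline x = 0; it meets the z-axis at z = 0 (among the integer gridlines).
Finally, together with the visible shape, these determine p as stated.

x^2 - y^2 + z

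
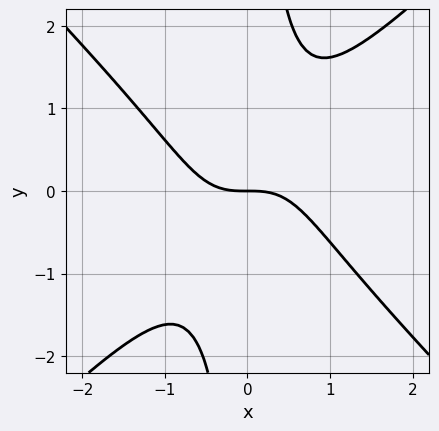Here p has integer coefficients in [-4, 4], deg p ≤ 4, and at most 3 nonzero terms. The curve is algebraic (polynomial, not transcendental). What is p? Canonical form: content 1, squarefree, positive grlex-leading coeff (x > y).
x^3 - x*y^2 + y

(a) Degree: no degree-2 curve has this shape, so deg p = 3.
(b) From the axis intercepts and sections: it meets the y-axis at y = 0 (among the integer gridlines); it crosses the x-axis at the gridline x = 0.
(c) Matching integer coefficients to the picture gives p.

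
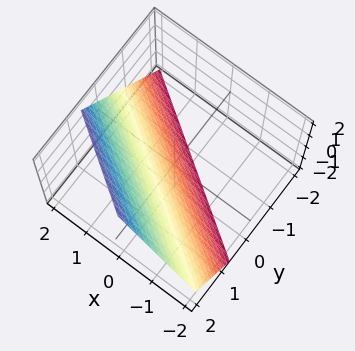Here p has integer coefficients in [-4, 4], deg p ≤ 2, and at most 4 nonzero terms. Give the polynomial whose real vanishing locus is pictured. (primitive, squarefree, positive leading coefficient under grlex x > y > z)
(a) The degree is 1 — every cross-section is a straight line — this is a plane.
(b) Checking where it meets the axes: one x-axis crossing is at x = 1; it crosses the z-axis at the gridline z = -1.
(c) Solving for integer coefficients yields p as stated.

2*x + 3*y - 2*z - 2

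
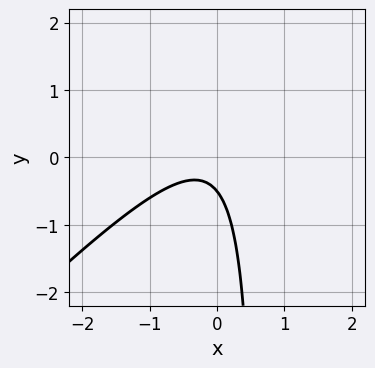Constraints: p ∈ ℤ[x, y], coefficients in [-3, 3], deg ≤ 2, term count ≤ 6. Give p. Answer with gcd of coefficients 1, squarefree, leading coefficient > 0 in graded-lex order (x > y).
3*x^2 - 3*x*y + x + 2*y + 1

(a) Degree: a generic line meets the curve in up to 2 points, so deg p = 2.
(b) From the axis intercepts and sections: the curve avoids every integer x-axis point in the box.
(c) These observations pin down the coefficients.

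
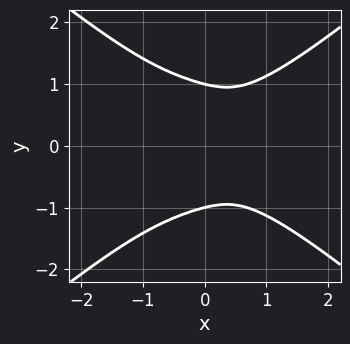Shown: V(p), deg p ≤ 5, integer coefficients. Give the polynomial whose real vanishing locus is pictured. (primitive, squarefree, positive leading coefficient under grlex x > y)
The degree is 4 — a generic line meets the curve in up to 4 points.
Symmetries: the y ↦ −y reflection is a symmetry, so y appears only in even powers.
From the visible intercepts: the y-axis gridline crossings are at y ∈ {-1, 1}.
Matching integer coefficients to the picture gives p.

x^4 - 2*y^4 - x*y^2 + x^2 + 2*y^2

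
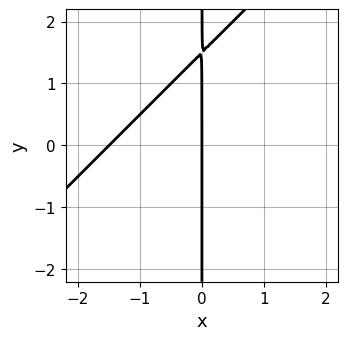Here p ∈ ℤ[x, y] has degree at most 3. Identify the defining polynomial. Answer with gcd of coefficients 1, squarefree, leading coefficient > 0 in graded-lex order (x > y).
First, deg p = 2.
Then, against the integer gridlines: it crosses the x-axis at the gridline x = 0; the visible y-axis segment lies entirely on the curve.
Finally, matching integer coefficients to the picture gives p.

2*x^2 - 2*x*y + 3*x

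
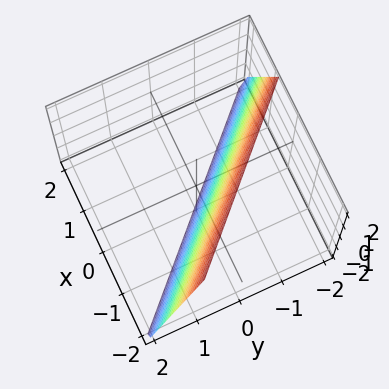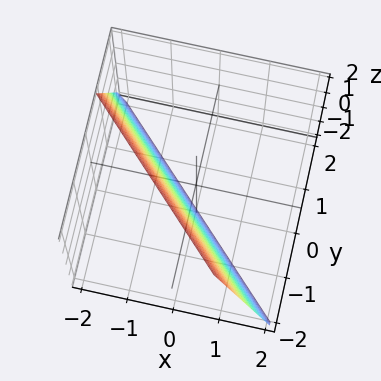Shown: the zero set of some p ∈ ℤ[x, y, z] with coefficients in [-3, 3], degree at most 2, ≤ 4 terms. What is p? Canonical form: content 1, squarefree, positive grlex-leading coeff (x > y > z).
3*x + 3*y + z + 2

(a) deg p = 1. The surface is flat (a plane).
(b) Reading off the gridlines: it crosses the z-axis at the gridline z = -2.
(c) Fitting integer coefficients to these (and the overall shape) gives p.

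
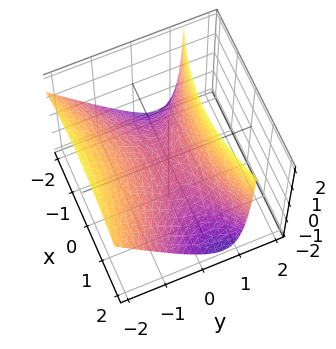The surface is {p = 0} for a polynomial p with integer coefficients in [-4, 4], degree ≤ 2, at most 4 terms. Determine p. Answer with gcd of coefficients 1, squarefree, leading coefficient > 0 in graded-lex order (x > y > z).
Degree: no degree-1 surface has this shape, so deg p = 2.
Reading off the gridlines: one z-axis crossing is at z = 0; one x-axis crossing is at x = 0.
Putting this together gives p.

x^2 - 3*y^2 - 2*y*z + 3*z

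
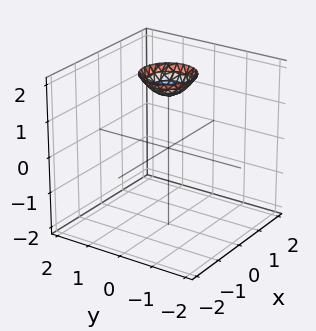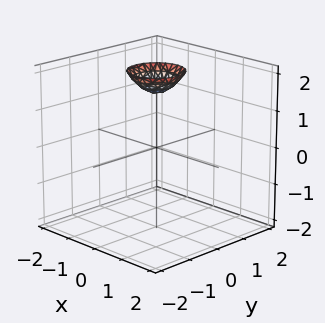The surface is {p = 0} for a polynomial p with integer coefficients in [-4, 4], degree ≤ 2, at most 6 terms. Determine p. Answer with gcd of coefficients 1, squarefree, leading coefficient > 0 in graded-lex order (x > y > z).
deg p = 2. A generic line meets the surface in up to 2 points.
By symmetry, the surface is invariant under rotation about z: p = q(x² + y², z).
Checking where it meets the axes: it misses every integer gridline on the y-axis; a circular section at z = 2 has radius between 0 and 1; it misses every integer gridline on the x-axis.
The integer polynomial consistent with all of this is the stated p.

2*x^2 + 2*y^2 - 2*z + 3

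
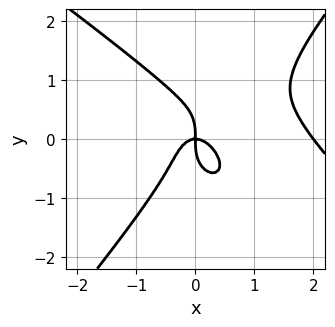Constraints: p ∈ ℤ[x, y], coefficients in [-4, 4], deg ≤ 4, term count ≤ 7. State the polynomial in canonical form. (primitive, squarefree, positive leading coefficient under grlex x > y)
x^4 + x^3*y - y^4 - 2*x^3 - x*y

(a) Degree: no degree-3 curve has this shape, so deg p = 4.
(b) Checking where it meets the axes: among the integer gridlines, it crosses the x-axis at x ∈ {0, 2}; one y-axis crossing is at y = 0.
(c) These observations pin down the coefficients.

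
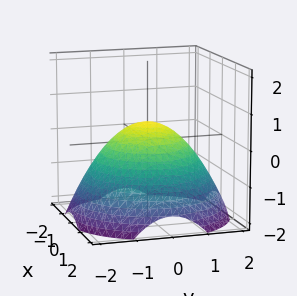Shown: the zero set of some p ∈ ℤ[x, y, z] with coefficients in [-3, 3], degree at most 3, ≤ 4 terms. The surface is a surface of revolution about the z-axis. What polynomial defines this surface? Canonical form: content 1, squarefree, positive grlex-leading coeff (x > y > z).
1. The degree is 2 — a generic line meets the surface in up to 2 points.
2. By symmetry, the surface is invariant under rotation about z: p = q(x² + y², z).
3. Reading off the gridlines: among the integer gridlines, it crosses the x-axis at x ∈ {-1, 1}; a circular section at z = -1 has radius between 1 and 2; the y-axis gridline crossings are at y ∈ {-1, 1}.
4. Matching integer coefficients to the picture gives p.

x^2 + y^2 + 2*z - 1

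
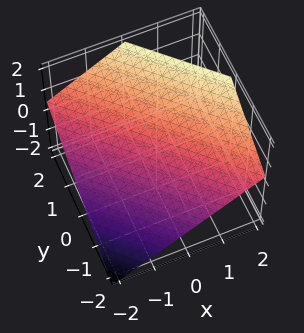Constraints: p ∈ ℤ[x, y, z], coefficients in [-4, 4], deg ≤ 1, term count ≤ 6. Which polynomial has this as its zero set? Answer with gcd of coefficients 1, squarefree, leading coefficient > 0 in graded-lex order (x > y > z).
2*x + 2*y - 3*z + 2

1. The degree is 1 — every cross-section is a straight line — this is a plane.
2. Checking where it meets the axes: one x-axis crossing is at x = -1; one y-axis crossing is at y = -1.
3. Fitting integer coefficients to these (and the overall shape) gives p.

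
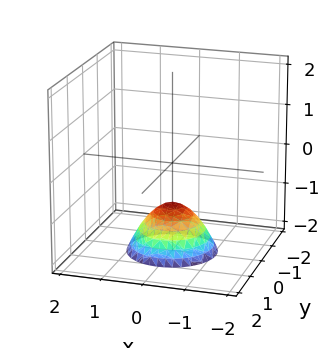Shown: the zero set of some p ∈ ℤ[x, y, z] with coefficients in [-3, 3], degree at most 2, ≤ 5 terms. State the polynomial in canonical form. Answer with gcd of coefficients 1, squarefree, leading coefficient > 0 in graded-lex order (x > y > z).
x^2 + y^2 + z + 1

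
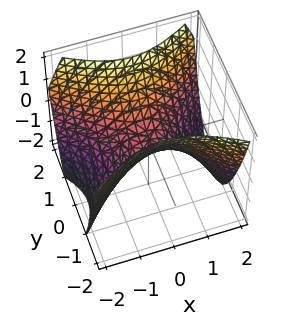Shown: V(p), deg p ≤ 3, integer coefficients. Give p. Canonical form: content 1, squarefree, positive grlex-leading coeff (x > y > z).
2*x^2 - 3*y^2 + 3*z

Degree: a saddle surface; a quadric, so deg p = 2.
Symmetries: mirror symmetry x ↦ −x ⇒ only even powers of x; the y ↦ −y reflection is a symmetry, so y appears only in even powers.
From the axis intercepts and sections: one x-axis crossing is at x = 0; one y-axis crossing is at y = 0; it meets the z-axis at z = 0 (among the integer gridlines).
Matching integer coefficients to the picture gives p.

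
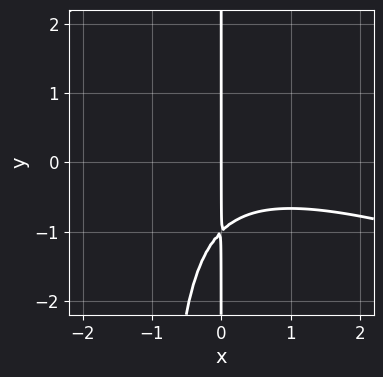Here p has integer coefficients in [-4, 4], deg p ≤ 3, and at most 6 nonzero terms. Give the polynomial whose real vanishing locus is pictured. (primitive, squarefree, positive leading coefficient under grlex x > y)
1. The degree is 3 — a generic line meets the curve in up to 3 points.
2. Against the integer gridlines: the visible y-axis segment lies entirely on the curve; it meets the x-axis at x = 0 (among the integer gridlines).
3. Solving for integer coefficients yields p as stated.

x^3 + 3*x^2*y + 3*x*y + 3*x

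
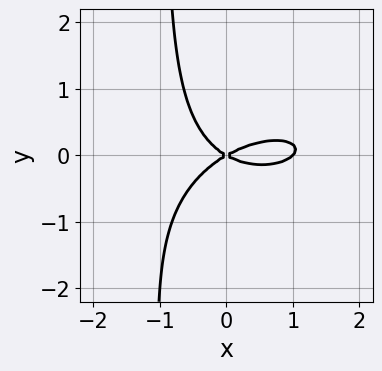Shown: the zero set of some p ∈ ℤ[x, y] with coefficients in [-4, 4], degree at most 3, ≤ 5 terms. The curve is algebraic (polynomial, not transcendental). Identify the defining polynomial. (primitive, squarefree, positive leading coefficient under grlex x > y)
(a) The degree is 3 — no degree-2 curve has this shape.
(b) Observable constraints: it crosses the y-axis at the gridline y = 0; among the integer gridlines, it crosses the x-axis at x ∈ {0, 1}.
(c) Together with the visible shape, these determine p as stated.

x^3 - x^2*y + 3*x*y^2 - x^2 + 3*y^2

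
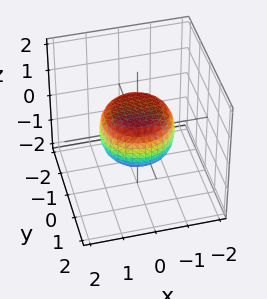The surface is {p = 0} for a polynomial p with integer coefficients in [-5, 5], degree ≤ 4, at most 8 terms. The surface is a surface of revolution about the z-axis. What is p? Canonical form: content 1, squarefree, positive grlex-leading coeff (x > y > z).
2*x^4 + 4*x^2*y^2 + 2*y^4 - x^2 - y^2 + 3*z^2 - 2

1. Degree: a generic line meets the surface in up to 4 points, so deg p = 4.
2. Symmetry: the surface is invariant under rotation about z: p = q(x² + y², z).
3. Checking where it meets the axes: a circular section at z = 0 has radius between 1 and 2.
4. These observations pin down the coefficients.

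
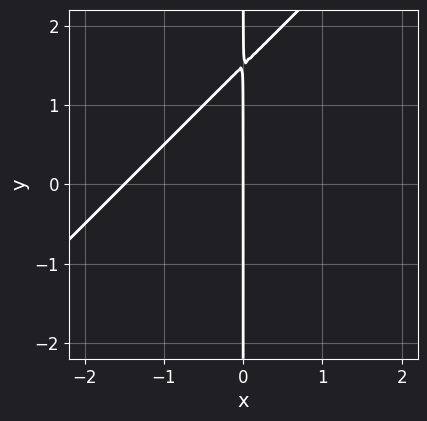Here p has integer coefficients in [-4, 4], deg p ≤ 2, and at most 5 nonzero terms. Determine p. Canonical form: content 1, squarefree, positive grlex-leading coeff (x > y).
First, degree: no degree-1 curve has this shape, so deg p = 2.
Next, observable constraints: the visible y-axis segment lies entirely on the curve; it crosses the x-axis at the gridline x = 0.
Finally, solving for integer coefficients yields p as stated.

2*x^2 - 2*x*y + 3*x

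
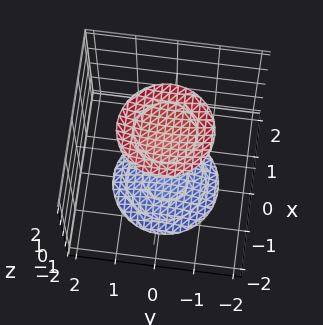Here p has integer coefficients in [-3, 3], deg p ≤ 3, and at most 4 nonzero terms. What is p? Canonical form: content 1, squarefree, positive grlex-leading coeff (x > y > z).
There are 2 components.
deg p = 2.
Symmetries: the z ↦ −z reflection is a symmetry, so z appears only in even powers; rotational symmetry about the z-axis ⇒ p depends on x, y only through x² + y².
Checking where it meets the axes: no x-intercept at any integer in the box; a circular section at z = 2 has radius exactly 1; the surface avoids every integer y-axis point in the box.
Putting this together gives p.

x^2 + y^2 - z^2 + 3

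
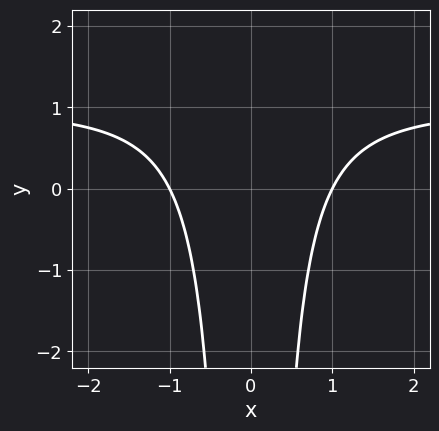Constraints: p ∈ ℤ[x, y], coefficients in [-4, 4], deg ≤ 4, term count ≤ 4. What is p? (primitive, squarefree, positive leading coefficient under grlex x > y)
x^2*y - x^2 + 1

Degree: the shape is more complex than any degree-2 curve, so deg p = 3.
Symmetries: the x ↦ −x reflection is a symmetry, so x appears only in even powers.
From the visible intercepts: the x-axis gridline crossings are at x ∈ {-1, 1}; no y-intercept at any integer in the box.
Fitting integer coefficients to these (and the overall shape) gives p.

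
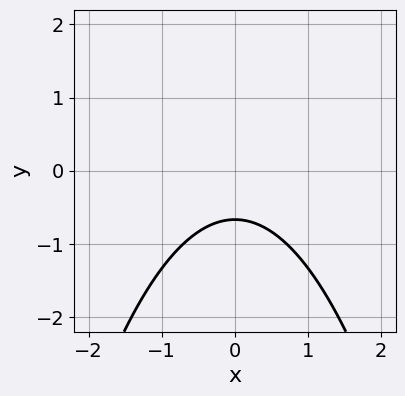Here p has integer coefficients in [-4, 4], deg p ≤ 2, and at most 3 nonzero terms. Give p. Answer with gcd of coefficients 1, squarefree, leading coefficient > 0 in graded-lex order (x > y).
2*x^2 + 3*y + 2

1. The degree is 2 — a generic line meets the curve in up to 2 points.
2. Symmetries: mirror symmetry x ↦ −x ⇒ only even powers of x.
3. Reading off the gridlines: no x-intercept at any integer in the box.
4. Together with the visible shape, these determine p as stated.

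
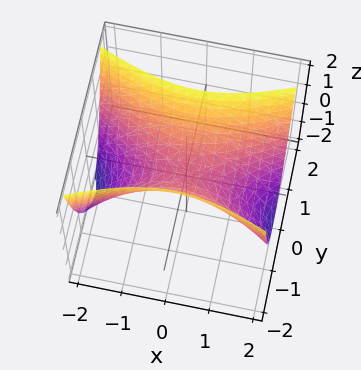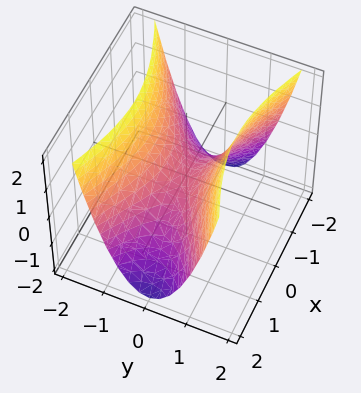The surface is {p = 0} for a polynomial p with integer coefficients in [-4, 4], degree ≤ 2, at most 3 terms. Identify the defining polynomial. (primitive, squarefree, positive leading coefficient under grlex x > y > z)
x^2 - 3*y^2 + 2*z

1. deg p = 2.
2. Symmetries: the y ↦ −y reflection is a symmetry, so y appears only in even powers; it's symmetric under x → −x, forcing even powers of x.
3. Checking where it meets the axes: it crosses the x-axis at the gridline x = 0; it crosses the y-axis at the gridline y = 0; one z-axis crossing is at z = 0.
4. Fitting integer coefficients to these (and the overall shape) gives p.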